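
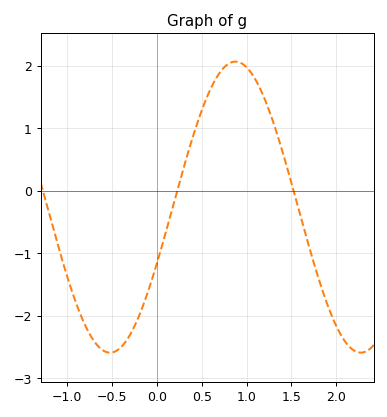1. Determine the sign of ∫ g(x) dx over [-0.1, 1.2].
positive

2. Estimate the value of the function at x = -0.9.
-1.79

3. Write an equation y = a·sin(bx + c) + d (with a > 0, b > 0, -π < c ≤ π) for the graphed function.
y = 2.33sin(2.25x - 0.4) - 0.26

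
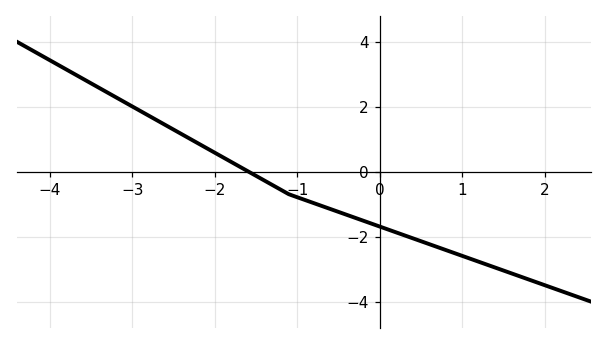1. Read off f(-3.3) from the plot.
2.43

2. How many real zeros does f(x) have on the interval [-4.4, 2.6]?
1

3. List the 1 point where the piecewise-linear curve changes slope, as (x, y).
(-1.1, -0.7)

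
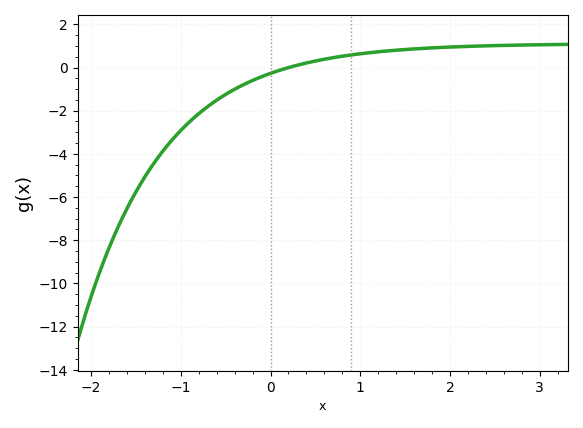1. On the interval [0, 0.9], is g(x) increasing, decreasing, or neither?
increasing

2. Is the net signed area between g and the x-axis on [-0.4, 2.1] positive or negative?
positive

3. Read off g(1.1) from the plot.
0.685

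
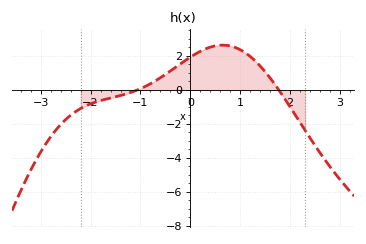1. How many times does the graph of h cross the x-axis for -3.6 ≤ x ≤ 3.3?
2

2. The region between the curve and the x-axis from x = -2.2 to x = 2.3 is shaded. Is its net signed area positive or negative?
positive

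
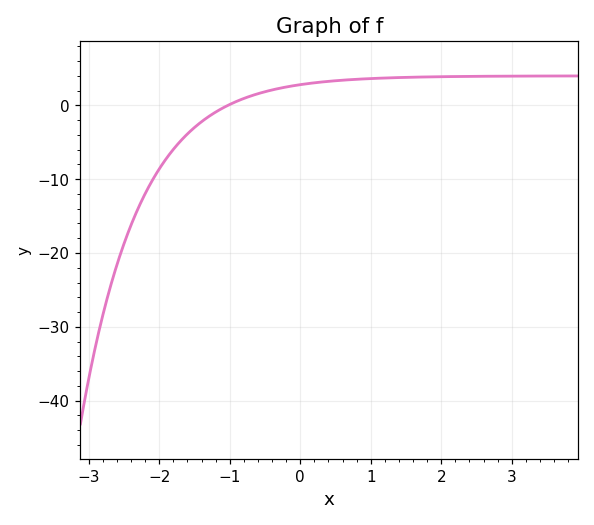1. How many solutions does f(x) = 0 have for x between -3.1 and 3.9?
1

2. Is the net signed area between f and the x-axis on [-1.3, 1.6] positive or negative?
positive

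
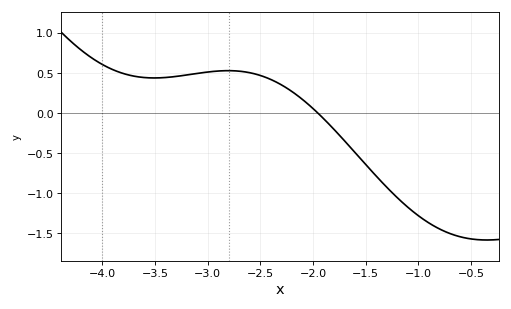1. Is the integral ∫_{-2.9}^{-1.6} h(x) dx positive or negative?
positive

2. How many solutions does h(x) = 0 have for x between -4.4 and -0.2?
1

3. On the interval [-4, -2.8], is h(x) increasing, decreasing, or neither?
neither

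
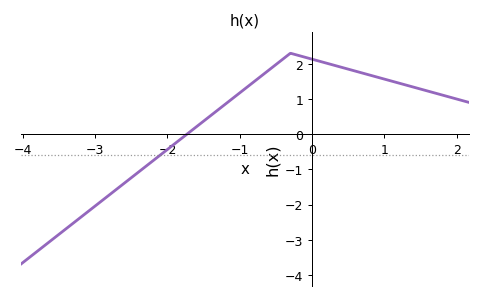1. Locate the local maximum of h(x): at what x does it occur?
-0.3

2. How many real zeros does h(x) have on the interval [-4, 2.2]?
1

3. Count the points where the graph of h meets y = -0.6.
1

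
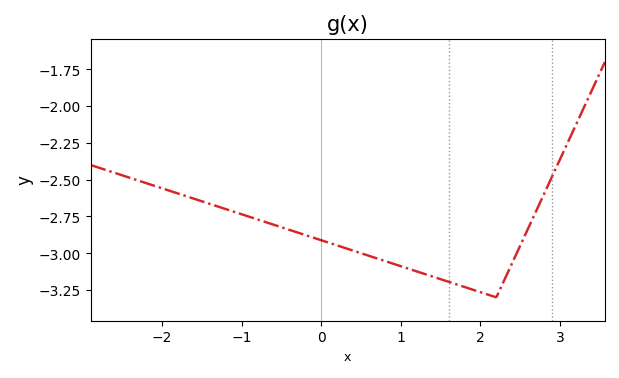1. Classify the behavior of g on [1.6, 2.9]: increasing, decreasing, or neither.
neither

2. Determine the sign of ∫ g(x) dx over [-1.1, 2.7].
negative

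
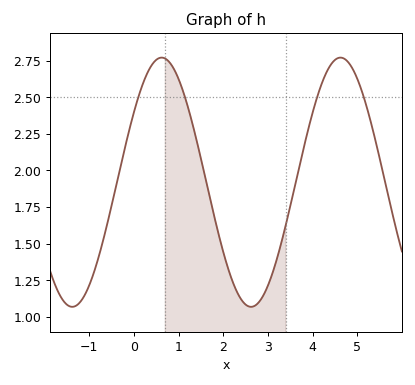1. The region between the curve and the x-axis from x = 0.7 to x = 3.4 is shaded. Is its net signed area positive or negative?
positive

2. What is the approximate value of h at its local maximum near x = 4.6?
2.77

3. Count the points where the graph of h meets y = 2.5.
4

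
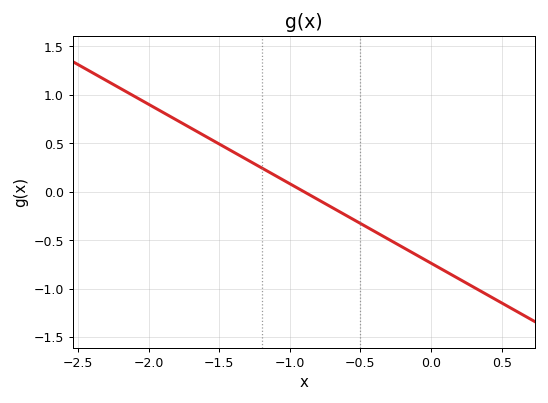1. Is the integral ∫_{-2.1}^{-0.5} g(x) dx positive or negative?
positive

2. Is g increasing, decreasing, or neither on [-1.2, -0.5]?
decreasing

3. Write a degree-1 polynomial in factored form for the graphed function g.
y = -0.82(x + 0.9)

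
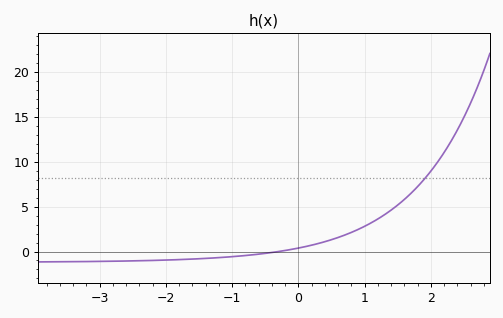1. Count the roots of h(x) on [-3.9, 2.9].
1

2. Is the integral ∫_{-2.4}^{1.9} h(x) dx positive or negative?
positive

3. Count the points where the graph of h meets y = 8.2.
1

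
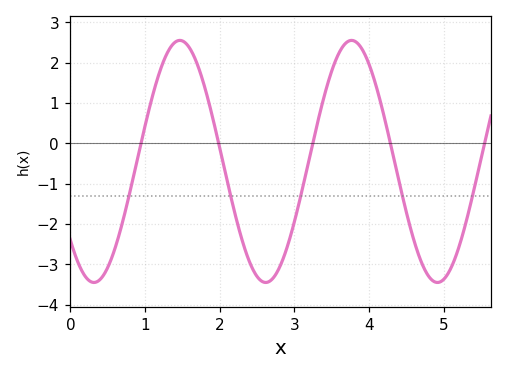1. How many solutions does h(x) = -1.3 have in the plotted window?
5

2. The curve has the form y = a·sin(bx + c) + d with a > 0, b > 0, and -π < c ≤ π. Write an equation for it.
y = 3sin(2.73x - 2.43) - 0.45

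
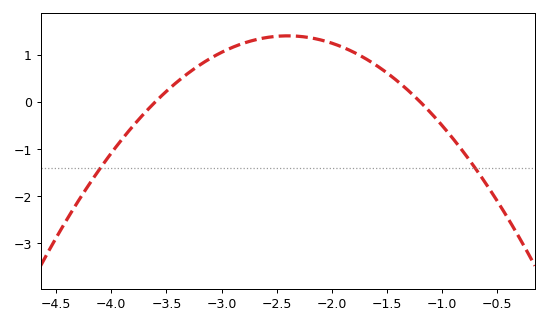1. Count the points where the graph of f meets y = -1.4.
2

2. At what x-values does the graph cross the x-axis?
-3.6, -1.2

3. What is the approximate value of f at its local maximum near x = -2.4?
1.4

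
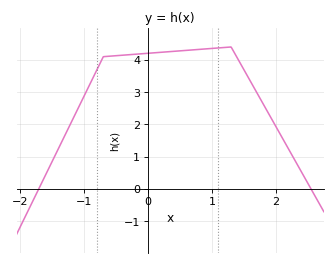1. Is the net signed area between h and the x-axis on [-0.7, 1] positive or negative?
positive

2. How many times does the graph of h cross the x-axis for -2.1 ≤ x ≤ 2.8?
2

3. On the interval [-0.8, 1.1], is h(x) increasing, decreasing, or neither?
increasing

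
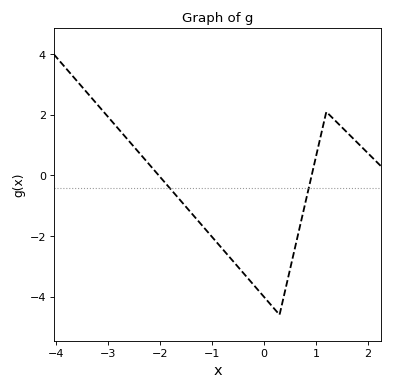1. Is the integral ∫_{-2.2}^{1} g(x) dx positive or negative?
negative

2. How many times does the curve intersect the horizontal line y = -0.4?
2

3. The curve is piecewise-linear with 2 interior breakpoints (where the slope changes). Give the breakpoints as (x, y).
(0.3, -4.6); (1.2, 2.1)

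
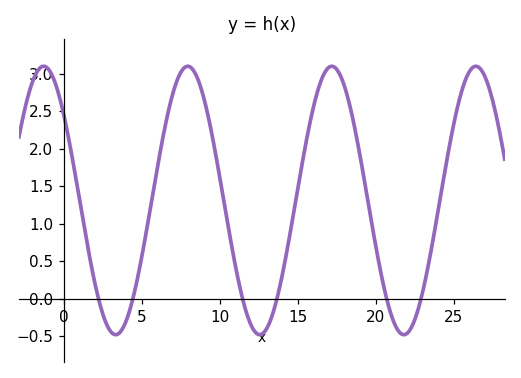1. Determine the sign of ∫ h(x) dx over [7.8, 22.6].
positive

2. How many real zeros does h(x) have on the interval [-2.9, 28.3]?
6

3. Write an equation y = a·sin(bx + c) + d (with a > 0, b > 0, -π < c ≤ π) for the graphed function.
y = 1.79sin(0.68x + 2.46) + 1.31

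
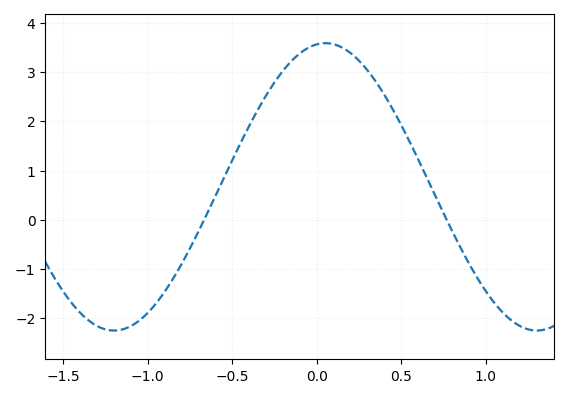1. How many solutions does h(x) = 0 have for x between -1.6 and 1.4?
2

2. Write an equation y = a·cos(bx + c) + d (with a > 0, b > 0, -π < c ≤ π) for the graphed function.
y = 2.92cos(2.51x - 0.13) + 0.67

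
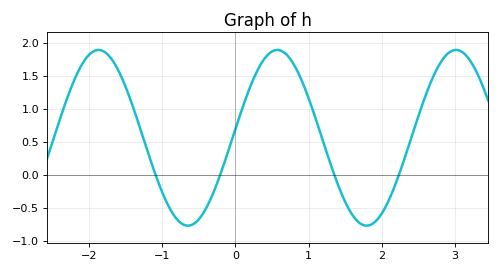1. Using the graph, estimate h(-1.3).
0.691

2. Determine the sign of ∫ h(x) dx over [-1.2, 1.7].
positive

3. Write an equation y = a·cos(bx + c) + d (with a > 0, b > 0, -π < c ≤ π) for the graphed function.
y = 1.33cos(2.57x - 1.47) + 0.56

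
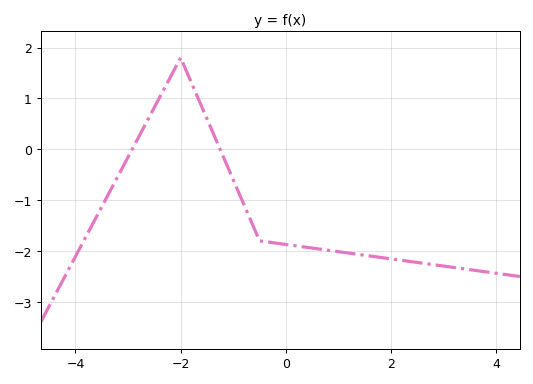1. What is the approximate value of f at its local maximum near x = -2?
1.8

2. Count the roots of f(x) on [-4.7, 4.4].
2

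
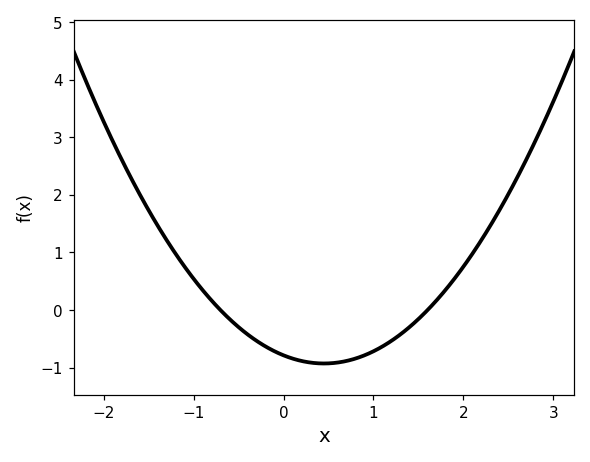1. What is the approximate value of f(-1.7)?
2.3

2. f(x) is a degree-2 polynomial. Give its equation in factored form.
y = 0.7(x + 0.7)(x - 1.6)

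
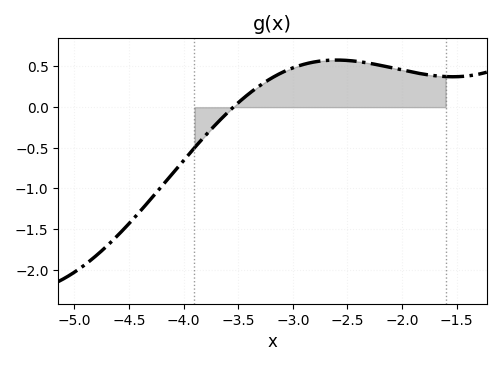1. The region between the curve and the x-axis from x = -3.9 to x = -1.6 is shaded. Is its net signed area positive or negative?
positive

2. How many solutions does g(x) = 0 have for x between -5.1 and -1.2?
1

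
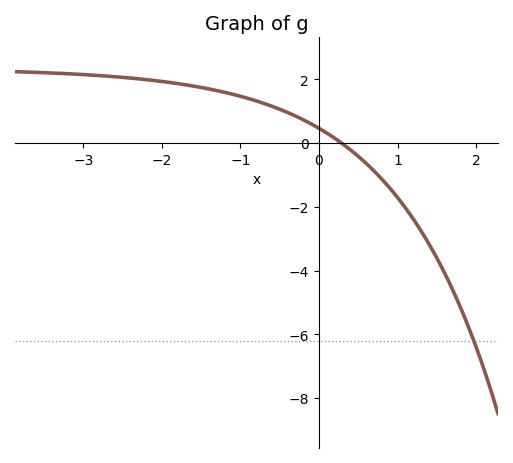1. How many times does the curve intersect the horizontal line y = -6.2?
1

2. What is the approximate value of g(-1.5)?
1.8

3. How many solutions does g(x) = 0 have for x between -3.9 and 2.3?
1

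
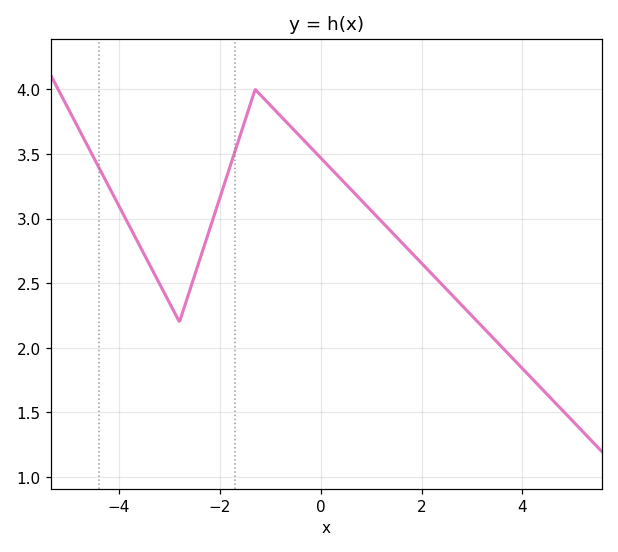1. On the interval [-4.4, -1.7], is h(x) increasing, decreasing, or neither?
neither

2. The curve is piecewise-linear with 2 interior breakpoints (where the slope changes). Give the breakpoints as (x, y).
(-2.8, 2.2); (-1.3, 4)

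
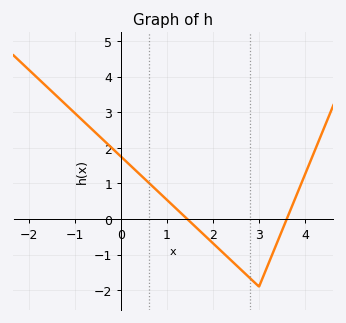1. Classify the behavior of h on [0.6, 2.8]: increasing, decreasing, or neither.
decreasing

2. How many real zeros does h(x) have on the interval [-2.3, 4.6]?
2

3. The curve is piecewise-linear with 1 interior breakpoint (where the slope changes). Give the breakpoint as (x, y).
(3, -1.9)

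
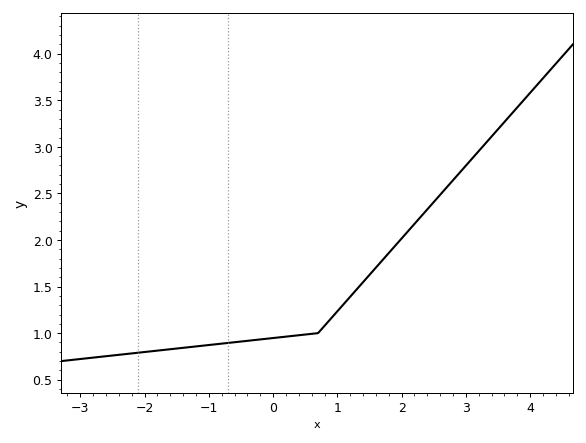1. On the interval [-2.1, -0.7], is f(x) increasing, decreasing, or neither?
increasing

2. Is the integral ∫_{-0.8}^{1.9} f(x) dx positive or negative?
positive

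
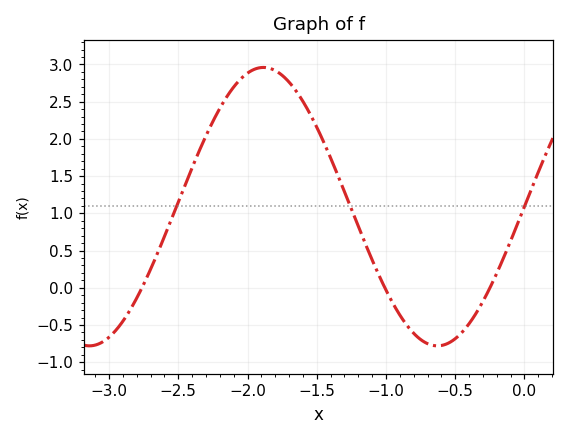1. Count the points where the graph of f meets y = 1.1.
3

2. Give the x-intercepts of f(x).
-2.76, -1.01, -0.249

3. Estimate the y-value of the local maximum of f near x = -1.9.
2.96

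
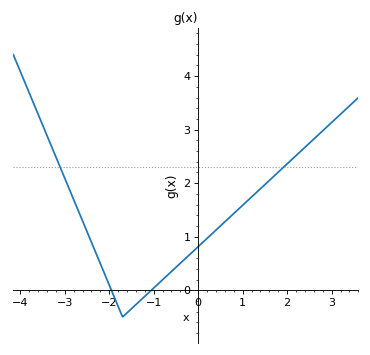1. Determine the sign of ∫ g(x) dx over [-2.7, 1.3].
positive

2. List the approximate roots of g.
-2, -1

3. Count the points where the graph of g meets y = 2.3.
2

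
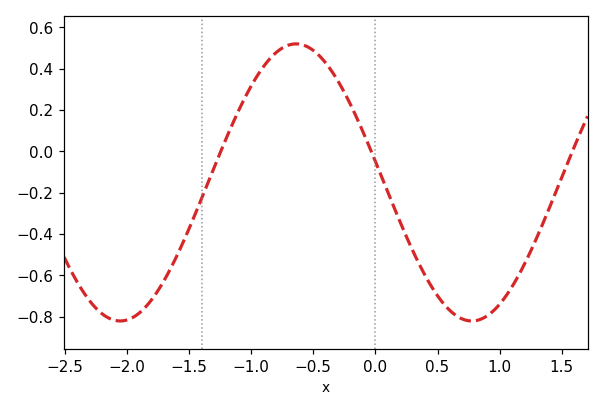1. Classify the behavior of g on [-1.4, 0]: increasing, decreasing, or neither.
neither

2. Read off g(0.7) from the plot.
-0.82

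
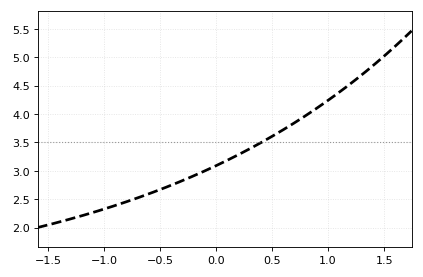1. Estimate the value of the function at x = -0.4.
2.75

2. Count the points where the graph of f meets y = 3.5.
1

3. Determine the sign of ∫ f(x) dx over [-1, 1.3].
positive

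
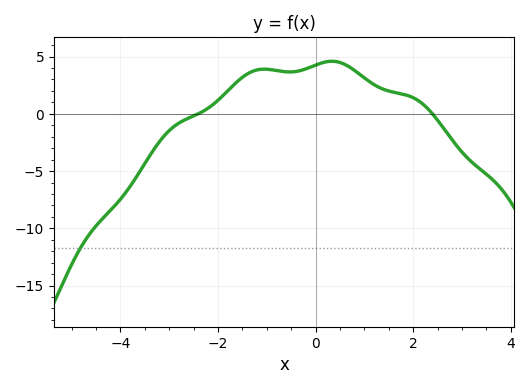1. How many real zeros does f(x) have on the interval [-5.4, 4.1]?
2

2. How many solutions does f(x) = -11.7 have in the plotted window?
1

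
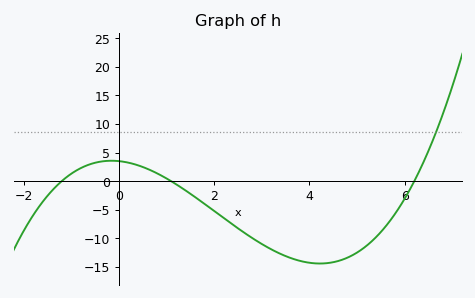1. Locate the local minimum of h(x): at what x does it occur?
4.22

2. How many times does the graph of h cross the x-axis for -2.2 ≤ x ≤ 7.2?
3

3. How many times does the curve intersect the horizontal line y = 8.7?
1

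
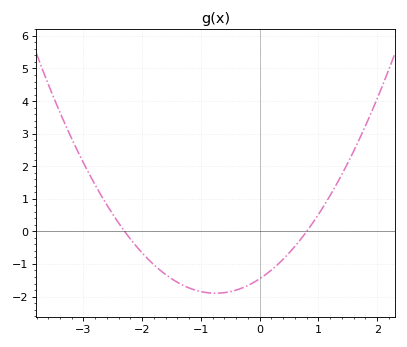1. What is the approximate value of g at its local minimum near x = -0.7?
-1.9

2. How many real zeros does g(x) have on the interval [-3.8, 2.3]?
2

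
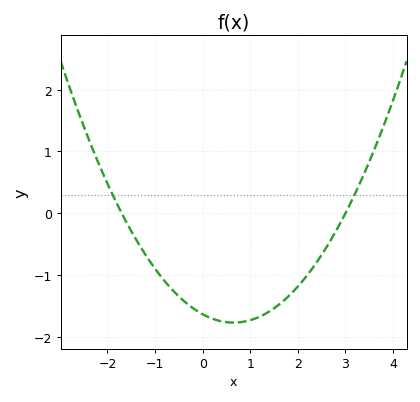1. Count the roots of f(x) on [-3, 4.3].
2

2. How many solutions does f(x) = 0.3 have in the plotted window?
2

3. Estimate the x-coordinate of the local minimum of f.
0.6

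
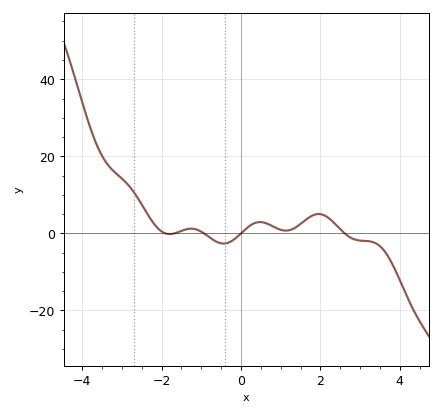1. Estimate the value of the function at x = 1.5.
2.44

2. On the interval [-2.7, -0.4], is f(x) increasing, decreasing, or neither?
neither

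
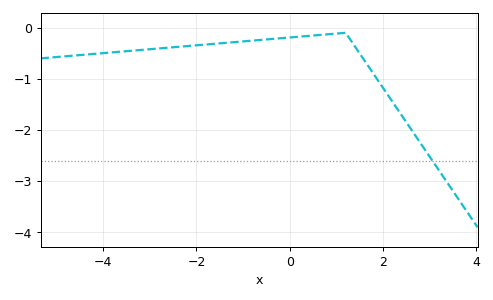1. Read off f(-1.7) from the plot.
-0.3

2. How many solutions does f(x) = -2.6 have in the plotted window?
1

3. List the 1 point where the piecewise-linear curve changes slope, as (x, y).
(1.2, -0.1)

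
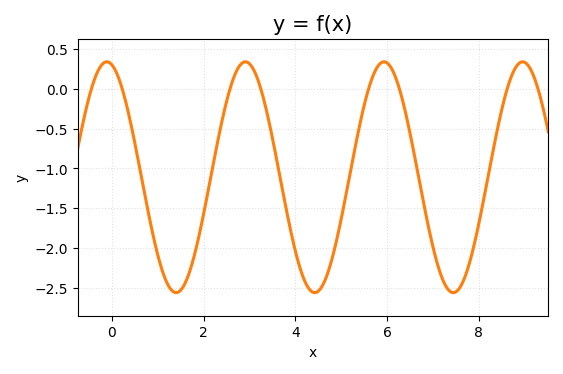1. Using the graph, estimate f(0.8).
-1.55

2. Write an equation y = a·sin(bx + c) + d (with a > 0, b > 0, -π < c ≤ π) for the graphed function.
y = 1.45sin(2.1x + 1.8) - 1.11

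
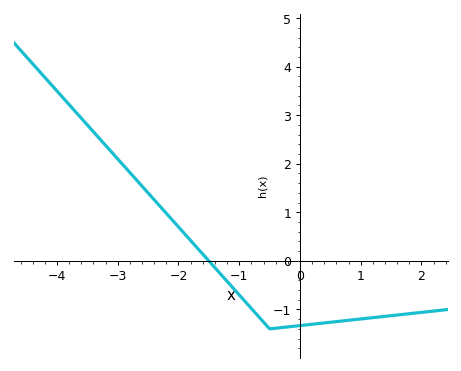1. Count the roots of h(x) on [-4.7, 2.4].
1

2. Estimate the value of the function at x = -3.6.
2.94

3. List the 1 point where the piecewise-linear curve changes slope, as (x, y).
(-0.5, -1.4)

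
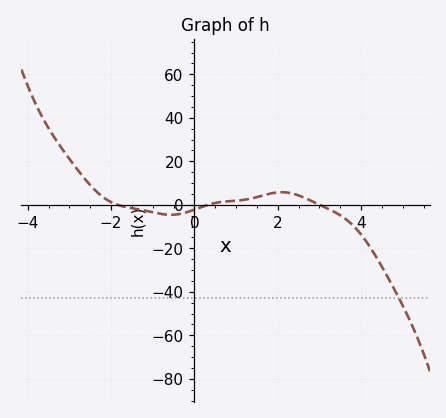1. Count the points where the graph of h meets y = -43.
1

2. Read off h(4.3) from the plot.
-22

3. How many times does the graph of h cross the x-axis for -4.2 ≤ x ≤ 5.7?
3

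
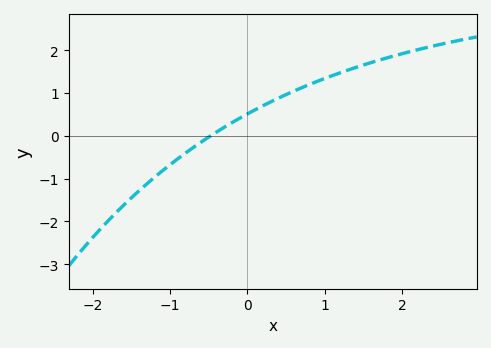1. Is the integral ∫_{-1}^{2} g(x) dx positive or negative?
positive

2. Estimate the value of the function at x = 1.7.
1.8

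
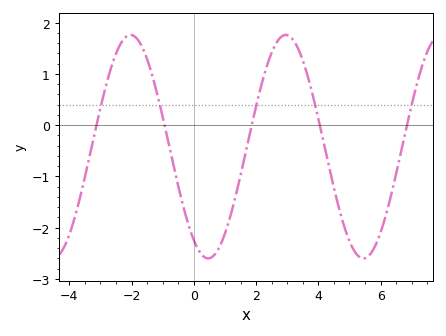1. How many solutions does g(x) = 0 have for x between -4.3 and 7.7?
5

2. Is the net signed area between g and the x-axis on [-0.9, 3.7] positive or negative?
negative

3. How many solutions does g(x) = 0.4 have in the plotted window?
5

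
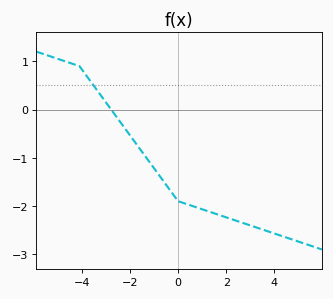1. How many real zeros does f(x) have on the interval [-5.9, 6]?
1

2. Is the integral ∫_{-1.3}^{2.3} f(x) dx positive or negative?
negative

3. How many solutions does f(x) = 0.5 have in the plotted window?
1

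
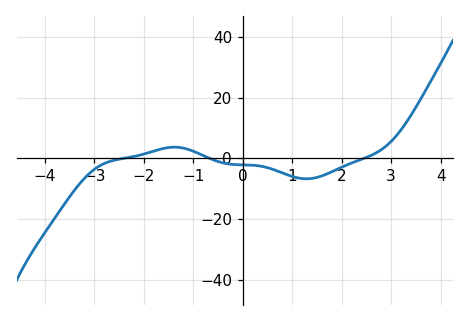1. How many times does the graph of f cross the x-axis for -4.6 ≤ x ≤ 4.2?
3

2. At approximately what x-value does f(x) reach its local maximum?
-1.38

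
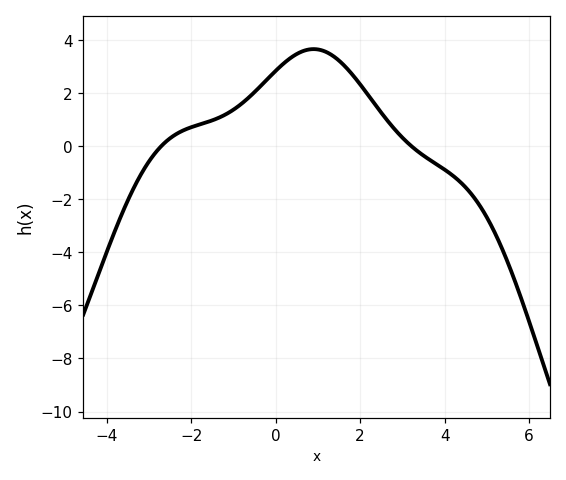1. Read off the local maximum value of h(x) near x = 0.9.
3.67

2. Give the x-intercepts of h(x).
-2.72, 3.22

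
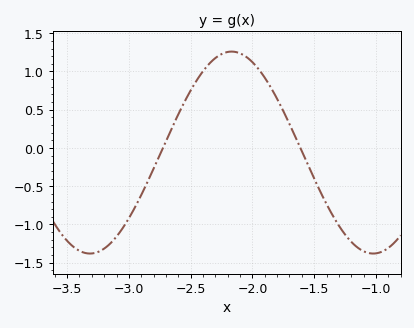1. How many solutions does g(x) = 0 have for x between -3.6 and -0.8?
2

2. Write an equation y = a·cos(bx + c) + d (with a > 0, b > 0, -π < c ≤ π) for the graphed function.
y = 1.32cos(2.7x - 0.34) - 0.06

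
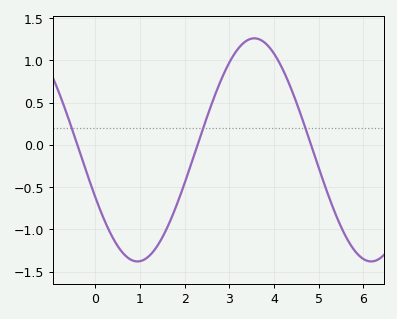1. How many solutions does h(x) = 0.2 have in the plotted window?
3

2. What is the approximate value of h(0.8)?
-1.35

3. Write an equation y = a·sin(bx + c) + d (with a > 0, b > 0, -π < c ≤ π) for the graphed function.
y = 1.32sin(1.2x - 2.7) - 0.06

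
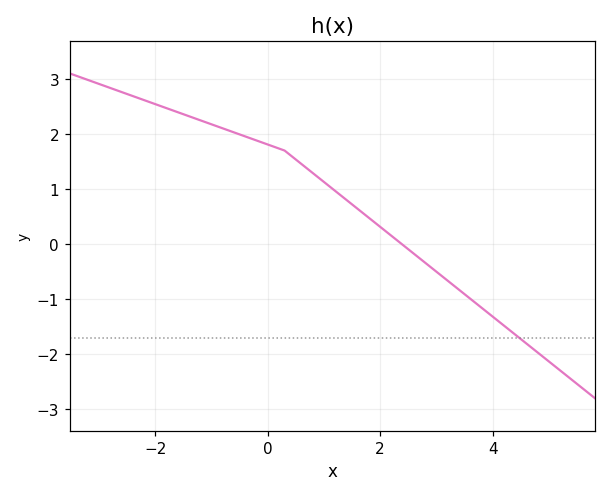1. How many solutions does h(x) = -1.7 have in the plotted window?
1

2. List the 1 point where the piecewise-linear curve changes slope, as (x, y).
(0.3, 1.7)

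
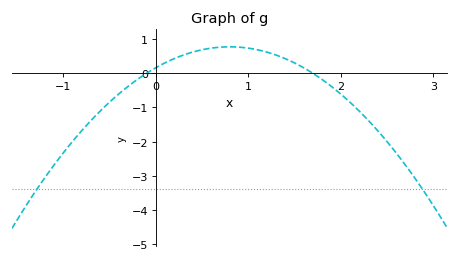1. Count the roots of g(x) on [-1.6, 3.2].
2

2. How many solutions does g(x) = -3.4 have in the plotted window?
2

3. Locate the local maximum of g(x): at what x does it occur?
0.8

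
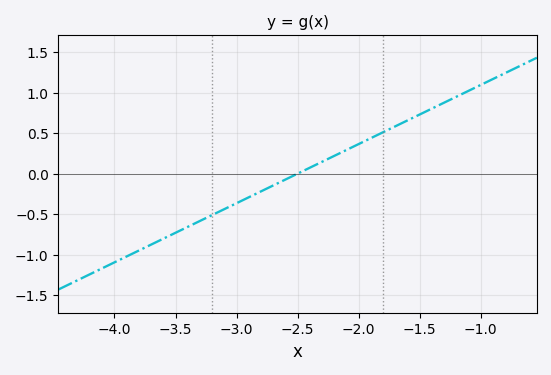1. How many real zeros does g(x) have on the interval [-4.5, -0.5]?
1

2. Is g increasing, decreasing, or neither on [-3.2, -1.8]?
increasing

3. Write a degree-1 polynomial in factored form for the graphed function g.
y = 0.73(x + 2.5)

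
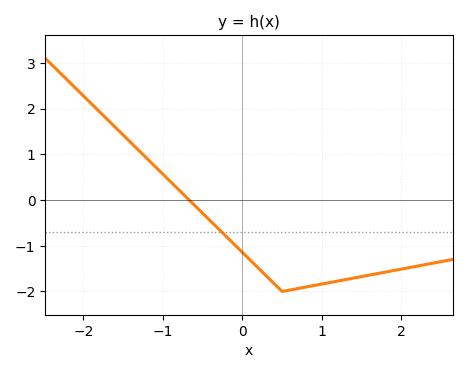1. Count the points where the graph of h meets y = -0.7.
1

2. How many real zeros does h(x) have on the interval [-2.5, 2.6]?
1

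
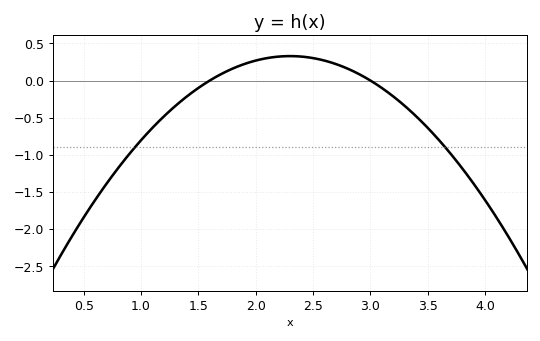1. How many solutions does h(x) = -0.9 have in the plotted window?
2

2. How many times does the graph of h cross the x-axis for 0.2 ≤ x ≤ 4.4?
2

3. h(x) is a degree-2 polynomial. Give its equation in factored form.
y = -0.67(x - 1.6)(x - 3)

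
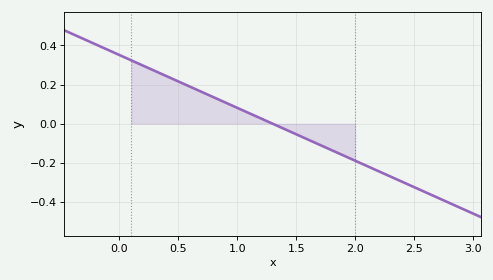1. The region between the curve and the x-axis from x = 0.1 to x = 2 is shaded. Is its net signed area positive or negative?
positive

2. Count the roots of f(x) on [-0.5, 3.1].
1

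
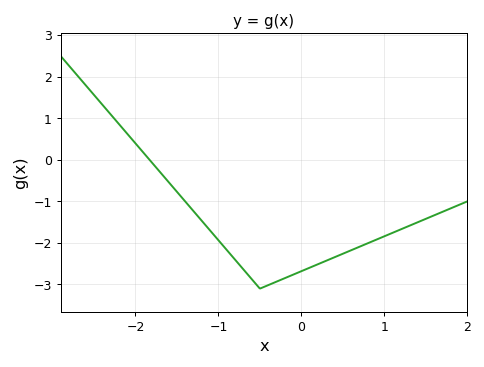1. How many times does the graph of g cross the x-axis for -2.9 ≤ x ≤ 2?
1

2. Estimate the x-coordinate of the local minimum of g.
-0.5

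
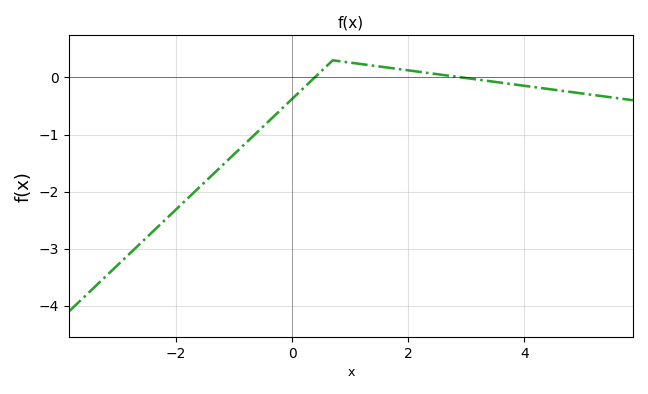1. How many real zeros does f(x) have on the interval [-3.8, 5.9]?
2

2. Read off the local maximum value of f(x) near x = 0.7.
0.3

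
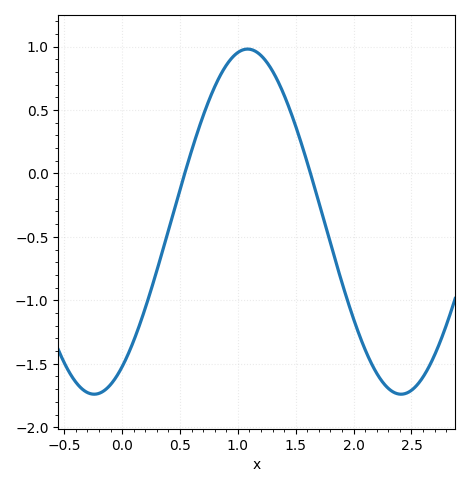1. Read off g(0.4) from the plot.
-0.45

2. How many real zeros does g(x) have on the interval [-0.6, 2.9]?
2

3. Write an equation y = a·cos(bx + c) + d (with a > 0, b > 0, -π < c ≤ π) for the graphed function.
y = 1.36cos(2.4x - 2.6) - 0.38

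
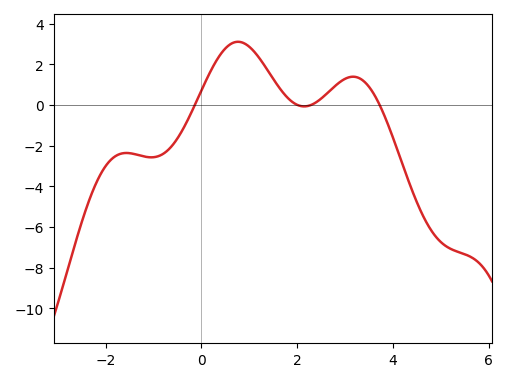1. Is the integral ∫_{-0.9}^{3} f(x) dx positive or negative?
positive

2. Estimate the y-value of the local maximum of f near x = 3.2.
1.4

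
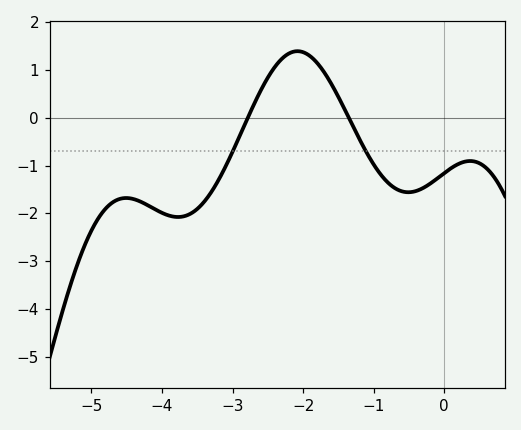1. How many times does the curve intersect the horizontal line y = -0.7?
2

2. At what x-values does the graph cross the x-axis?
-2.8, -1.4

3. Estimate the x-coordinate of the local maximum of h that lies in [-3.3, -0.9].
-2.1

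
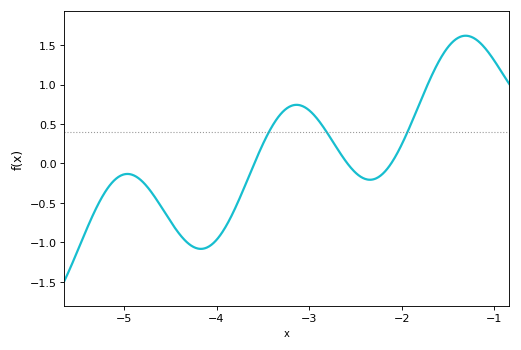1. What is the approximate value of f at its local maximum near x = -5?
-0.133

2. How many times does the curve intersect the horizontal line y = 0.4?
3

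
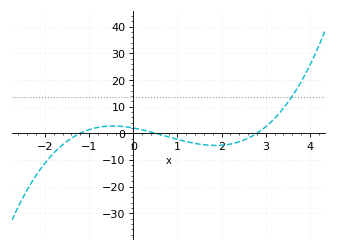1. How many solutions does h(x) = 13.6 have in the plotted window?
1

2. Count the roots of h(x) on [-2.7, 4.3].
3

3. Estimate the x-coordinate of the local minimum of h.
1.9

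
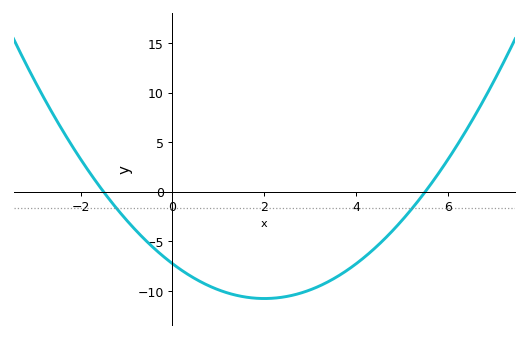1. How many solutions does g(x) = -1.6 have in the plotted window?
2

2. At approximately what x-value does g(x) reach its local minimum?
2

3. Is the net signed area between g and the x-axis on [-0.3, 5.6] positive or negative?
negative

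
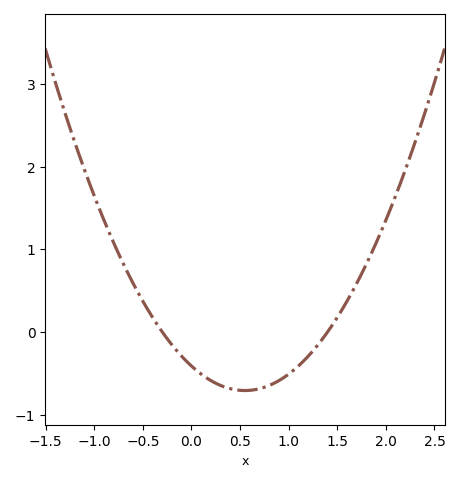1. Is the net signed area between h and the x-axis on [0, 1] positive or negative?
negative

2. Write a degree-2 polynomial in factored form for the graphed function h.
y = 0.98(x + 0.3)(x - 1.4)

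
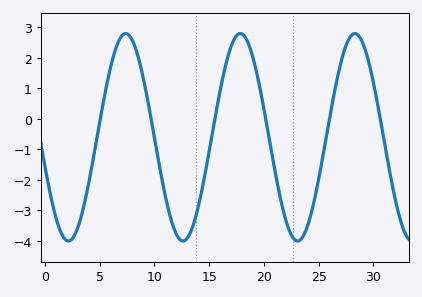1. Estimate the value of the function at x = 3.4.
-3.1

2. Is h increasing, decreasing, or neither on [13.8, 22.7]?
neither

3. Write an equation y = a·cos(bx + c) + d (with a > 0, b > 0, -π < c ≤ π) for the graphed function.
y = 3.4cos(0.6x + 1.9) - 0.6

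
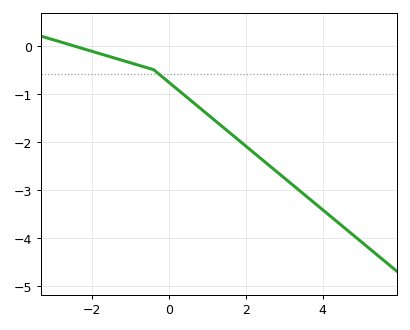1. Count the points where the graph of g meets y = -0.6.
1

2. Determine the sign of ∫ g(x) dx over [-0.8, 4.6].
negative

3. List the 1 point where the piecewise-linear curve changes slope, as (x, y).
(-0.4, -0.5)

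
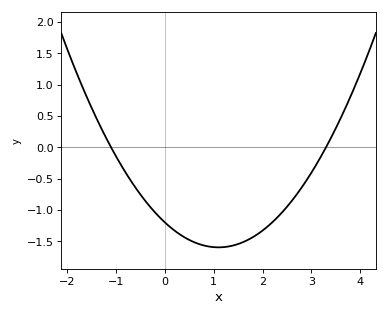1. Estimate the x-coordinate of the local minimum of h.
1.1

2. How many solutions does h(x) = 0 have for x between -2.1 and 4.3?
2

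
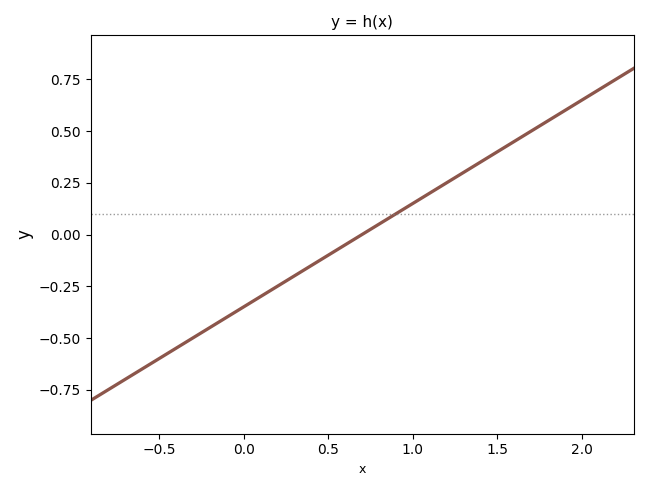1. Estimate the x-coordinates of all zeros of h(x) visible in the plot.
0.7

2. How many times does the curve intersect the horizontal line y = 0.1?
1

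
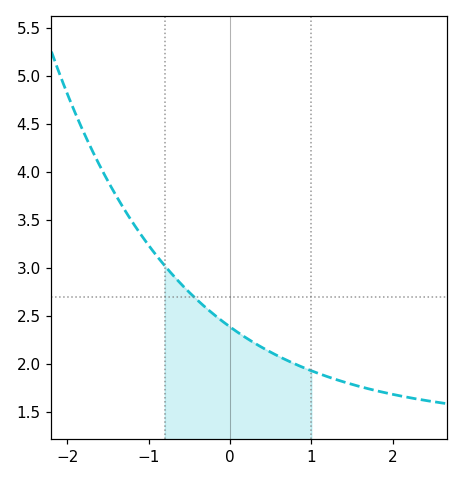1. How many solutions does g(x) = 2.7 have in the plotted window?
1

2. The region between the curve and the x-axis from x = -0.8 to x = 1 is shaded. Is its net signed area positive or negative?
positive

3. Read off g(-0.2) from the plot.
2.5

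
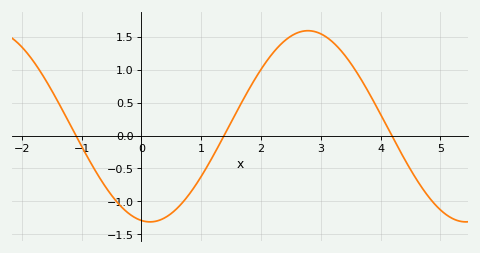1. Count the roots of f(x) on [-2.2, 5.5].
3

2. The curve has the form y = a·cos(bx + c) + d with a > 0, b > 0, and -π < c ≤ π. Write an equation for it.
y = 1.45cos(1.2x + 3) + 0.14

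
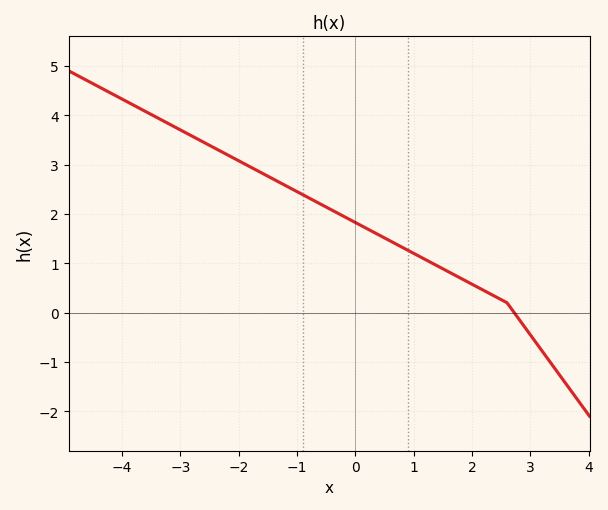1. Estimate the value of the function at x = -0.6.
2.2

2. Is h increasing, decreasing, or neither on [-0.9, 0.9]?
decreasing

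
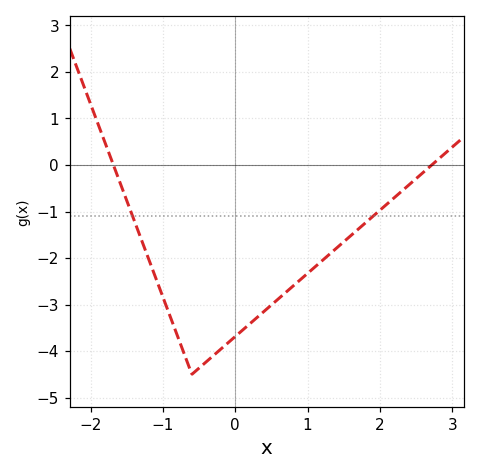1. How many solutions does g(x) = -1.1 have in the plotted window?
2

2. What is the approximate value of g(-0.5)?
-4.4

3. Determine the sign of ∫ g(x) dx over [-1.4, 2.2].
negative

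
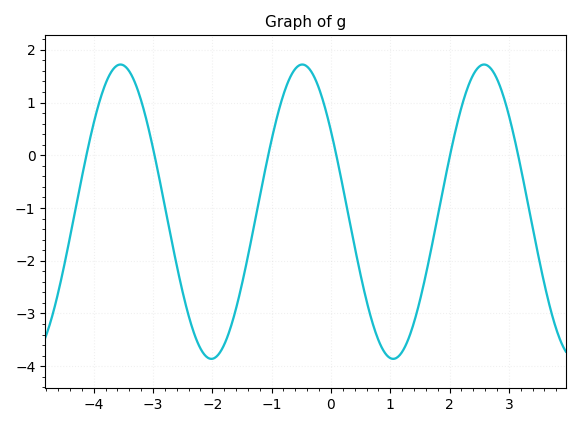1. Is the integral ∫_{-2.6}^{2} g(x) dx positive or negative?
negative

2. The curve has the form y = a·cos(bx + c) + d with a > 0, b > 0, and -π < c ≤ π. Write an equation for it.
y = 2.79cos(2.05x + 0.99) - 1.07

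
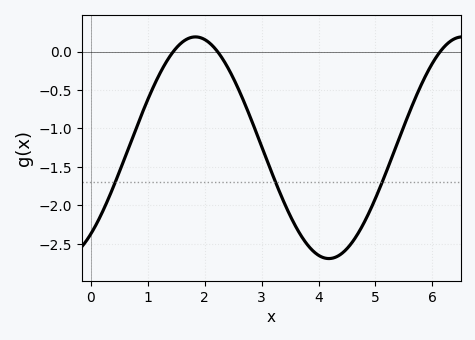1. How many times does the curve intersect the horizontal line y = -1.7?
3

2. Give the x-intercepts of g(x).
1.45, 2.22, 6.14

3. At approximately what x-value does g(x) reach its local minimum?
4.18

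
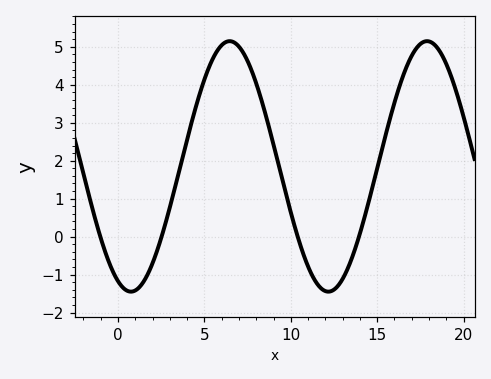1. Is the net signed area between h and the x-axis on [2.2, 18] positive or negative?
positive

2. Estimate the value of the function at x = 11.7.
-1.34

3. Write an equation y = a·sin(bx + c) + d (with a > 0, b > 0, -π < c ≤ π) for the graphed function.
y = 3.3sin(0.55x - 1.98) + 1.85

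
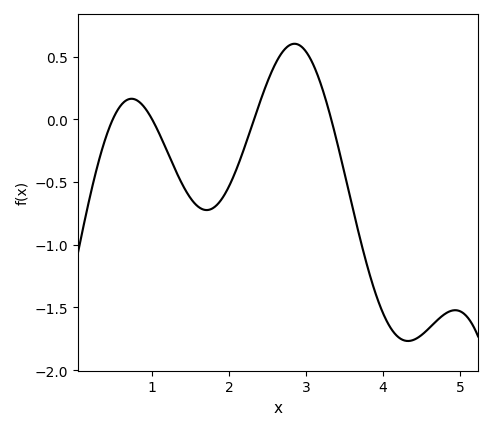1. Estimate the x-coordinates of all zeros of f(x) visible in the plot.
0.488, 0.998, 2.32, 3.33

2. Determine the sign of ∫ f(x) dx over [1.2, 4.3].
negative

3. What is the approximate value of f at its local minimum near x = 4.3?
-1.77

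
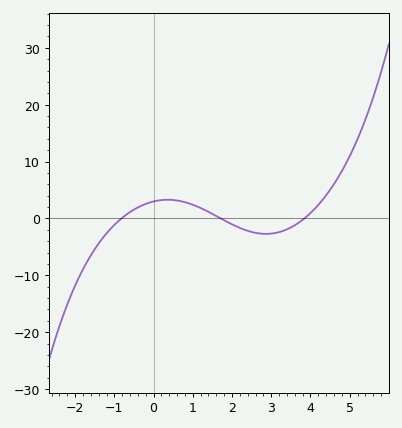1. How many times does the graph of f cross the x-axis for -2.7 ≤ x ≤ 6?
3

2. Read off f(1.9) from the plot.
-0.686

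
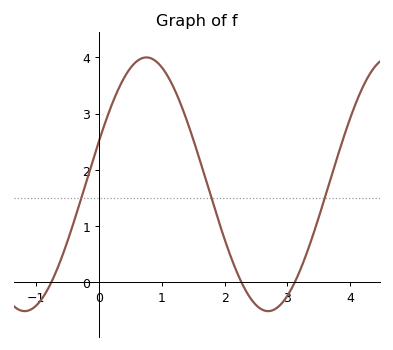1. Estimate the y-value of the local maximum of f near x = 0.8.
4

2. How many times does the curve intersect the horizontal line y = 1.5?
3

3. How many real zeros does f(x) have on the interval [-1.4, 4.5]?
3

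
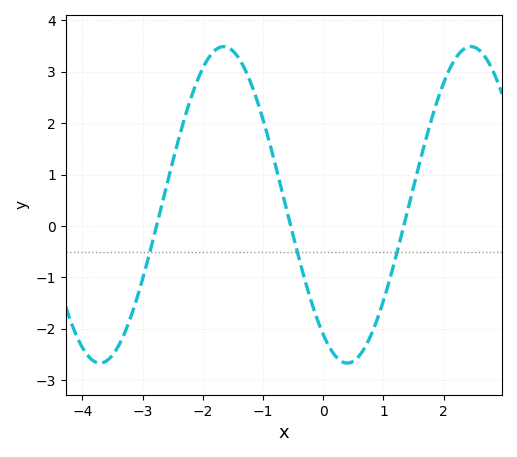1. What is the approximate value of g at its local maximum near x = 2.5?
3.5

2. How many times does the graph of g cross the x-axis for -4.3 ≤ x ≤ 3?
3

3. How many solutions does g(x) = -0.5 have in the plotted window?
3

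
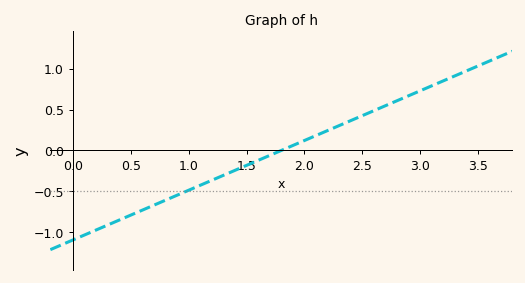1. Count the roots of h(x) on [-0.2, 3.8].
1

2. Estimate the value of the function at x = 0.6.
-0.732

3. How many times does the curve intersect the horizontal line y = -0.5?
1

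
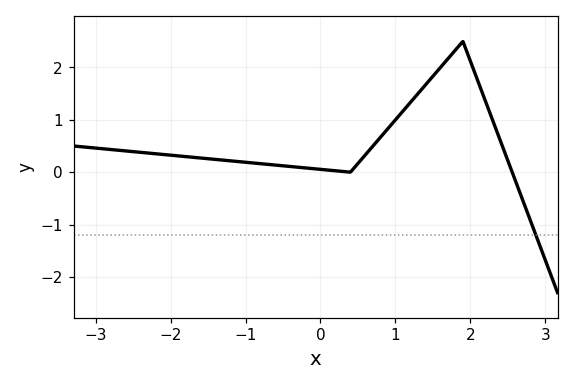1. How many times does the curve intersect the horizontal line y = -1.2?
1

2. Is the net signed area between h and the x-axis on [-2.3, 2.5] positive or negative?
positive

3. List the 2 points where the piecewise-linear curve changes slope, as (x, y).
(0.4, 0); (1.9, 2.5)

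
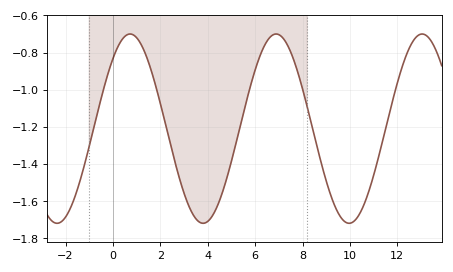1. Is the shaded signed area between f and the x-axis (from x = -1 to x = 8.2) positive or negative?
negative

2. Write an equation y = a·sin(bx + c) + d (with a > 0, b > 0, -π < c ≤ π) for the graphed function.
y = 0.51sin(1.02x + 0.832) - 1.21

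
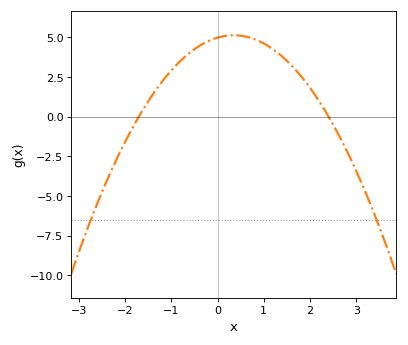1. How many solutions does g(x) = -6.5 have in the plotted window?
2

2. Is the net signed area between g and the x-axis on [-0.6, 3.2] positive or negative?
positive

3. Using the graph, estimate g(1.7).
3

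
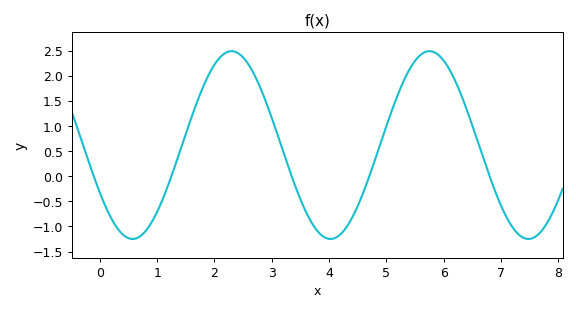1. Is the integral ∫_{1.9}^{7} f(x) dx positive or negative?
positive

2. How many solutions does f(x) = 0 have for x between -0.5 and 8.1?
5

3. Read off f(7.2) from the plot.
-1.02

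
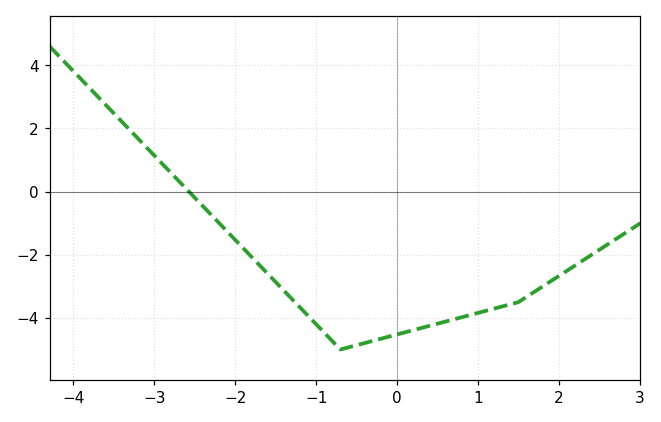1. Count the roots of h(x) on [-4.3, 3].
1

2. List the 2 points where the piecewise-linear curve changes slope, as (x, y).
(-0.7, -5); (1.5, -3.5)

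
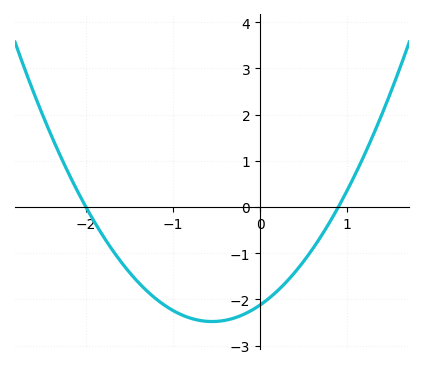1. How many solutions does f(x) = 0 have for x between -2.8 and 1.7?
2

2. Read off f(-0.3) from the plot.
-2.4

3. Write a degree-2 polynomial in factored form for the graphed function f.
y = 1.18(x + 2)(x - 0.9)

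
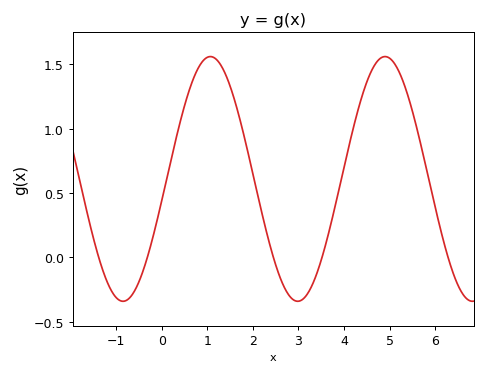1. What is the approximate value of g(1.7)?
1.1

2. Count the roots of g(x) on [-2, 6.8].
5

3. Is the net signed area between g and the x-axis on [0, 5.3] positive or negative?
positive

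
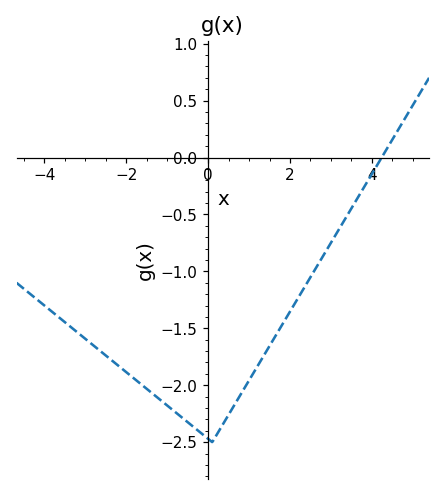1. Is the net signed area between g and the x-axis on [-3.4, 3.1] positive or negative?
negative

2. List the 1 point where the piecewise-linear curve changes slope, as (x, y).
(0.1, -2.5)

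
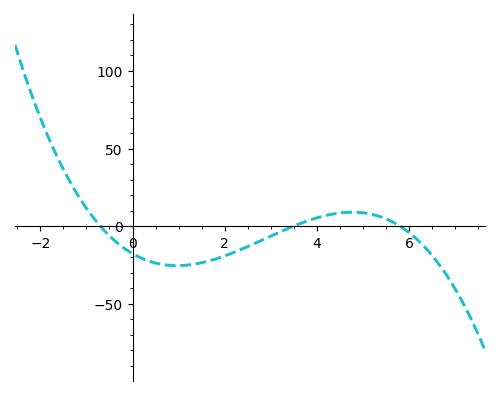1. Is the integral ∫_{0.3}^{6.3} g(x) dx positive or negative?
negative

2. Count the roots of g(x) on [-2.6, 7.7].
3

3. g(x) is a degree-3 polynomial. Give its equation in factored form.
y = -1.25(x + 0.7)(x - 3.5)(x - 5.8)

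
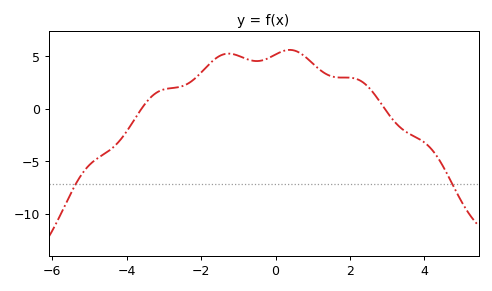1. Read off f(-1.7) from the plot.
4.5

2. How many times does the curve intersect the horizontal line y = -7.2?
2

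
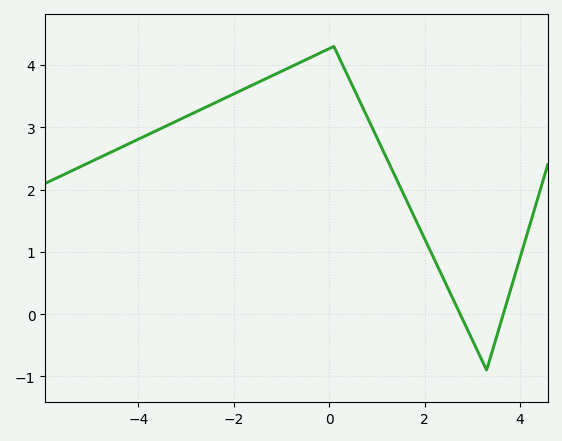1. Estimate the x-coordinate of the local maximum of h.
0.2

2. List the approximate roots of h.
2.8, 3.6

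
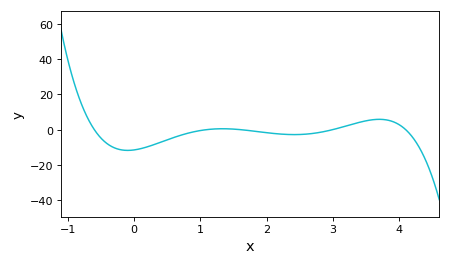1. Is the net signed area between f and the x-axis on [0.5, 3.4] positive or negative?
negative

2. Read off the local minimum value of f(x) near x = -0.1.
-12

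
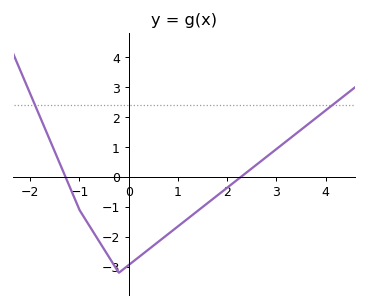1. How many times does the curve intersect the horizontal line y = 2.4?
2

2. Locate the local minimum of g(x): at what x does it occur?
-0.2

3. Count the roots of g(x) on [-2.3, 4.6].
2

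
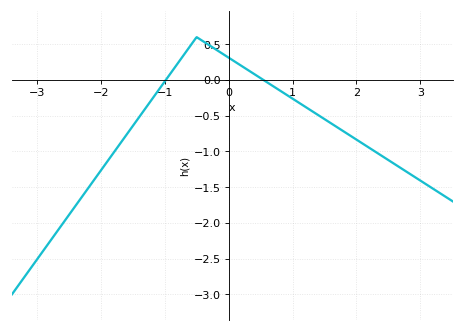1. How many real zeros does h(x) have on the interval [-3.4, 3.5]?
2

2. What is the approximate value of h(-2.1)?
-1.4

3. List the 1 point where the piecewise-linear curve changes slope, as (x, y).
(-0.5, 0.6)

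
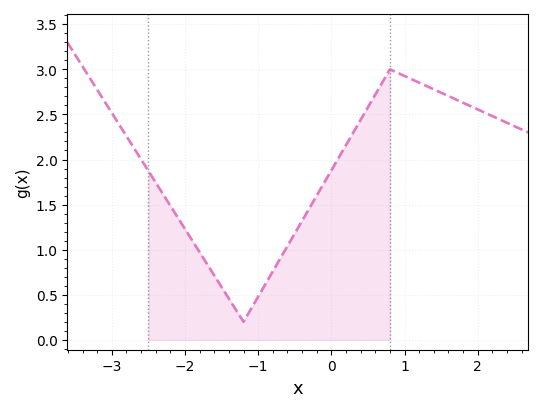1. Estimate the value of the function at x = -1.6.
0.7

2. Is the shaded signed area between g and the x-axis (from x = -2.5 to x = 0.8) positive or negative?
positive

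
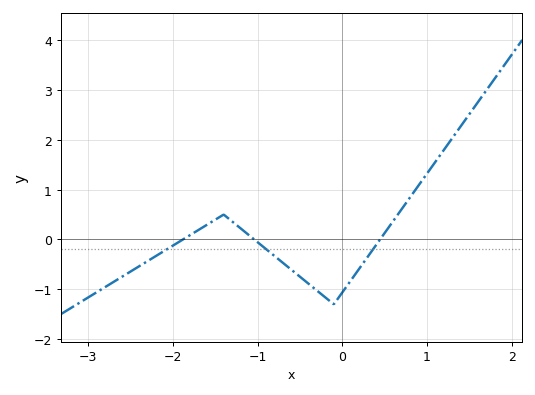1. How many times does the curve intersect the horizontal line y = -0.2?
3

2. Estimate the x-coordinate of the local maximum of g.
-1.4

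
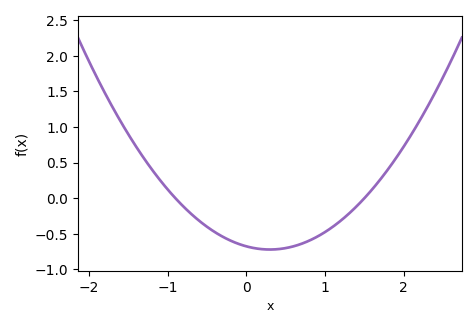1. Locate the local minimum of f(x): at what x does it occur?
0.3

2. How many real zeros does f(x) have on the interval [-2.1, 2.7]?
2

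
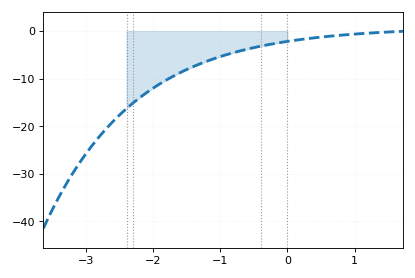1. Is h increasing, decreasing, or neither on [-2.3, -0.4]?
increasing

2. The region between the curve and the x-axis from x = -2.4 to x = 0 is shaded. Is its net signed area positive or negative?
negative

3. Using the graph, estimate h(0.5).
-1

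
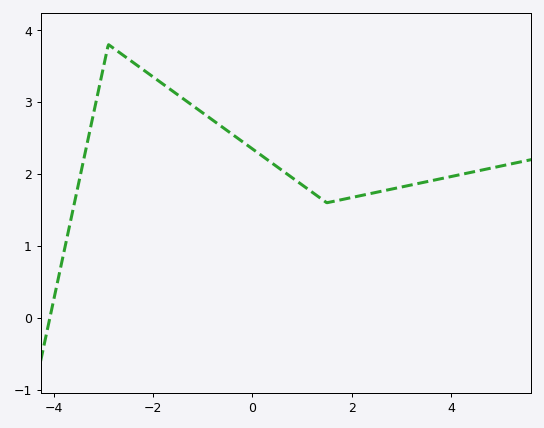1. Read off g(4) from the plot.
1.96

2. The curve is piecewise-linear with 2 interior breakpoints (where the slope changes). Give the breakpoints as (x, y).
(-2.9, 3.8); (1.5, 1.6)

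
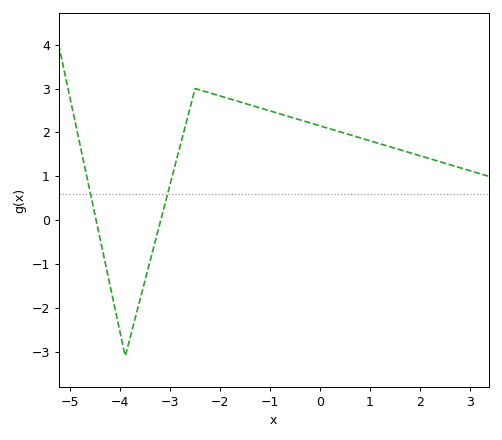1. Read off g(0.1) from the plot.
2.12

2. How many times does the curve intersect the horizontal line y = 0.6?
2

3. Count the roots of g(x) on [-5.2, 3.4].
2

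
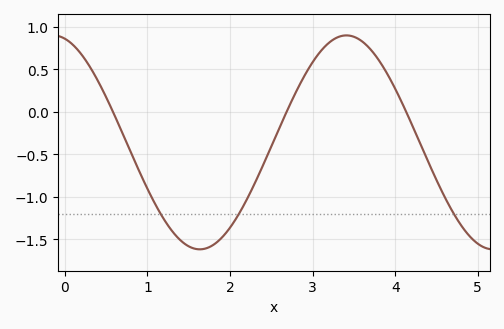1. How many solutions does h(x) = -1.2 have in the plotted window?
3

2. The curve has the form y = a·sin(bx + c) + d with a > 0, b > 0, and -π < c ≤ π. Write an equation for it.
y = 1.26sin(1.77x + 1.82) - 0.36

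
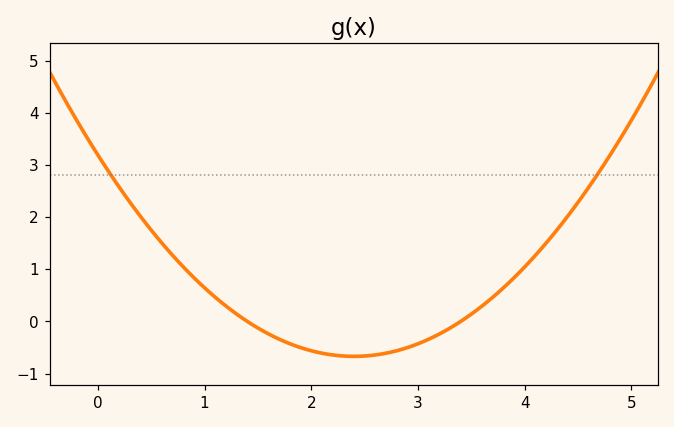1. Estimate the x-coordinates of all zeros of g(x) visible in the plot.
1.4, 3.4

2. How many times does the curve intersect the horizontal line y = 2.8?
2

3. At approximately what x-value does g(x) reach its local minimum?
2.4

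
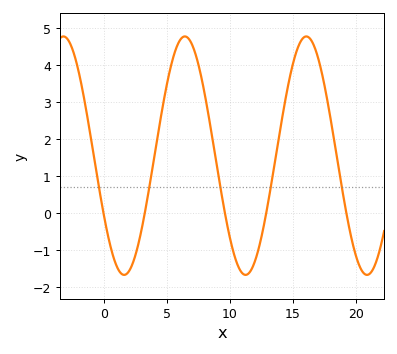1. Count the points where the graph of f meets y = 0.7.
5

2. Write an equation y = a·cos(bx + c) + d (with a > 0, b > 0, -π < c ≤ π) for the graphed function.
y = 3.22cos(0.65x + 2.1) + 1.55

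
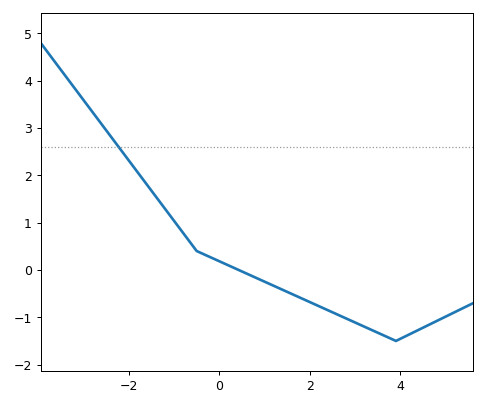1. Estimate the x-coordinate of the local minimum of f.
3.9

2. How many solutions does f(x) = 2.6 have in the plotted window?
1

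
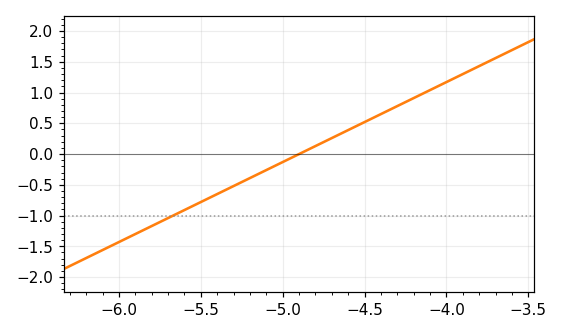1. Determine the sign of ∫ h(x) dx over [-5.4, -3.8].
positive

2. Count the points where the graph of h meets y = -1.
1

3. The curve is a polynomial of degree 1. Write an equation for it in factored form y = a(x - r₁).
y = 1.3(x + 4.9)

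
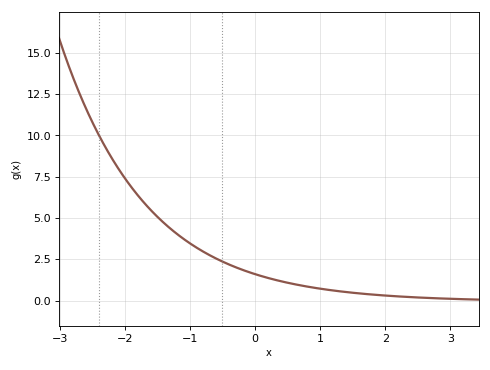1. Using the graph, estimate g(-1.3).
4.4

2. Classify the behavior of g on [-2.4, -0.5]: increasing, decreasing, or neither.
decreasing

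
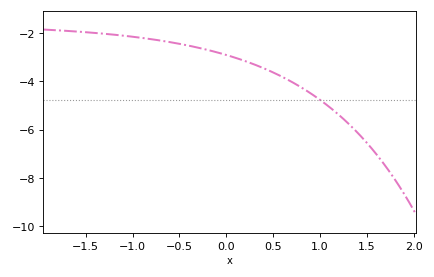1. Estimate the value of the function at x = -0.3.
-2.62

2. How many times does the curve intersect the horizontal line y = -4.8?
1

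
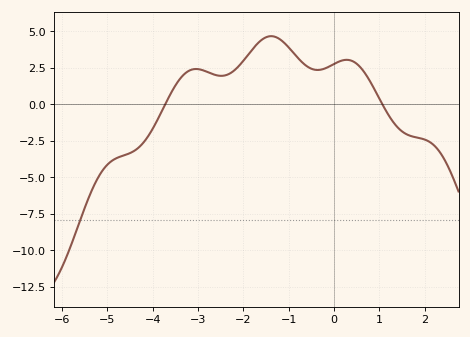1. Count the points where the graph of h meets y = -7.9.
1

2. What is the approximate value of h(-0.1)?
2.59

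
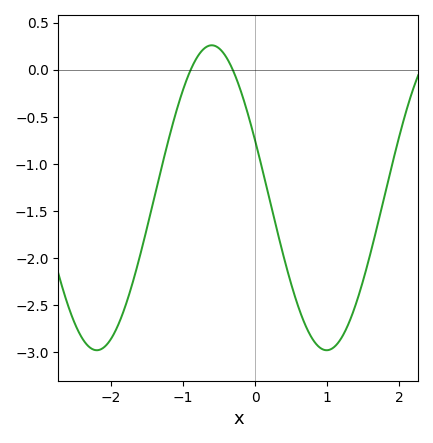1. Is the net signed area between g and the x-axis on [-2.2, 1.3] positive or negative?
negative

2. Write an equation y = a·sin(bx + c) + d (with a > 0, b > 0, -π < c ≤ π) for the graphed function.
y = 1.62sin(2x + 2.8) - 1.36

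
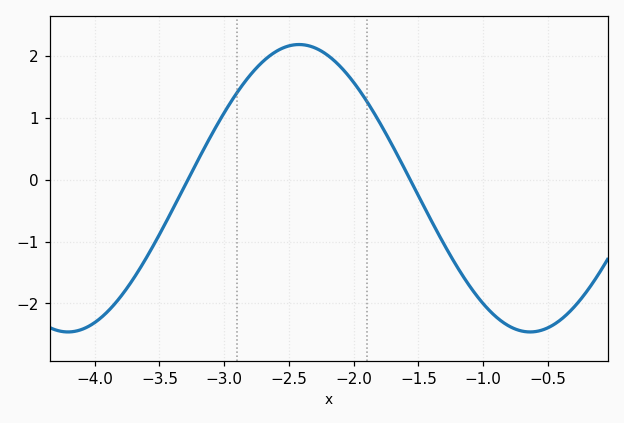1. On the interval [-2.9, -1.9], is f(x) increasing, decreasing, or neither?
neither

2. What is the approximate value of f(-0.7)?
-2.45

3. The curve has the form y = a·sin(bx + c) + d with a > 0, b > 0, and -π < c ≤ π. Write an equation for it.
y = 2.32sin(1.76x - 0.45) - 0.14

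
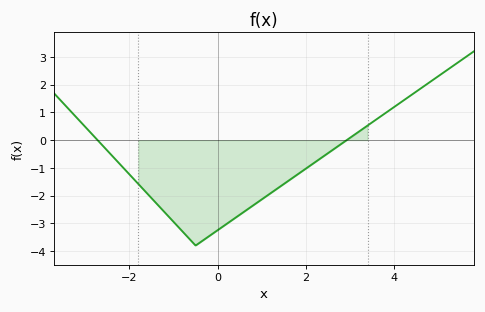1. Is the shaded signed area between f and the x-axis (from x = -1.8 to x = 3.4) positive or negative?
negative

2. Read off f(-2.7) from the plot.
0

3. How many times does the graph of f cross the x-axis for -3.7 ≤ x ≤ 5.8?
2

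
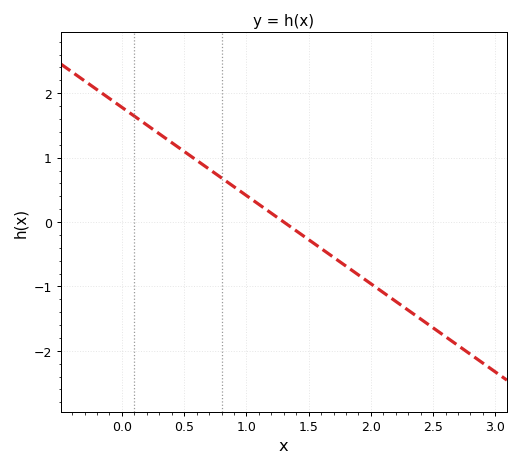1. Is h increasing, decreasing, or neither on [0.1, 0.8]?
decreasing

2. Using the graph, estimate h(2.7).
-1.9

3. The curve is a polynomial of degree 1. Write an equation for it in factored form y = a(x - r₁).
y = -1.37(x - 1.3)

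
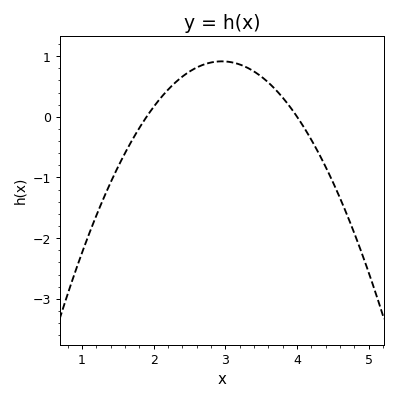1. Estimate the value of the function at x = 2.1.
0.315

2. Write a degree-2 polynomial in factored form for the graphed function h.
y = -0.83(x - 1.9)(x - 4)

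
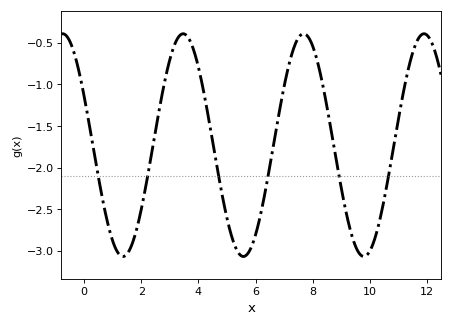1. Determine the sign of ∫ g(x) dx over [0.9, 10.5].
negative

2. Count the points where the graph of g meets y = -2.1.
6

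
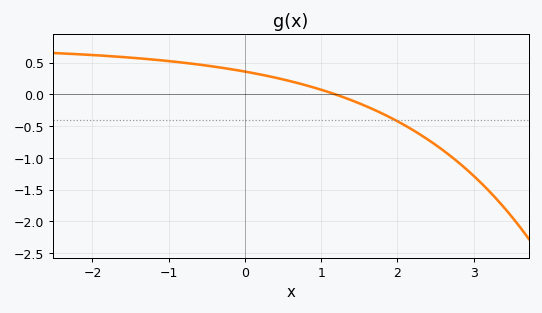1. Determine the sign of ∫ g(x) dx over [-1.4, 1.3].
positive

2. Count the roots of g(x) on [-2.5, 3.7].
1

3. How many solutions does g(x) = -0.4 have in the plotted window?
1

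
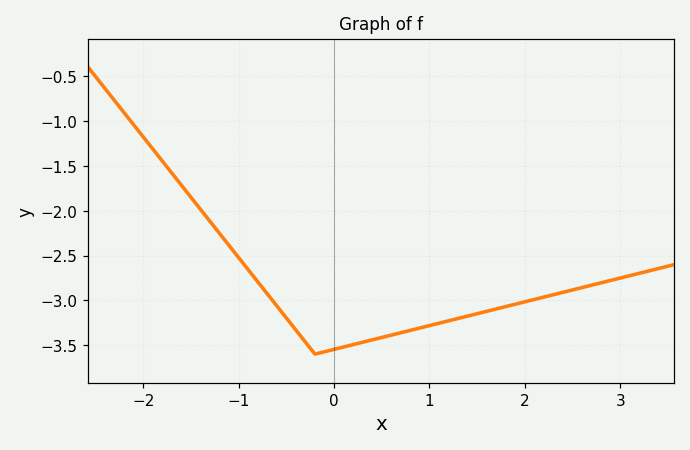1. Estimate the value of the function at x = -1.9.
-1.3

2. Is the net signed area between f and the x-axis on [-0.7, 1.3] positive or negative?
negative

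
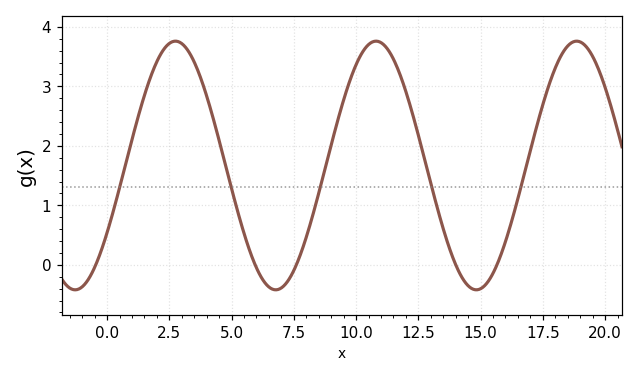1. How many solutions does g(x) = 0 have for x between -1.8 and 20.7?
5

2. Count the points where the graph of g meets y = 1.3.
5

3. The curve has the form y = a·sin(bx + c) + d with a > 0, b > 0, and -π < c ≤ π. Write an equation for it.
y = 2.09sin(0.78x - 0.57) + 1.67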